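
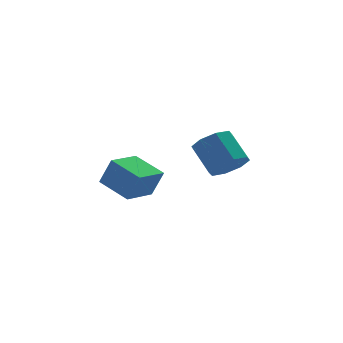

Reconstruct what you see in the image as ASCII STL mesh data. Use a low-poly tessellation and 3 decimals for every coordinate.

solid 
facet normal 0.289 -0.677 -0.677
outer loop
vertex 1.746 1.018 3.103
vertex 1.113 1.355 2.496
vertex 2.013 1.544 2.691
endloop
endfacet
facet normal 0.882 -0.086 0.463
outer loop
vertex 1.746 1.018 3.103
vertex 2.013 1.544 2.691
vertex 1.281 2.109 4.192
endloop
endfacet
facet normal 0.883 -0.084 0.462
outer loop
vertex 1.281 2.109 4.192
vertex 2.013 1.544 2.691
vertex 1.547 2.635 3.78
endloop
endfacet
facet normal -0.290 0.677 0.677
outer loop
vertex 1.281 2.109 4.192
vertex 1.547 2.635 3.78
vertex 0.647 2.445 3.584
endloop
endfacet
facet normal 0.289 -0.677 -0.677
outer loop
vertex 2.013 1.544 2.691
vertex 1.113 1.355 2.496
vertex 1.752 1.959 2.164
endloop
endfacet
facet normal 0.886 0.457 -0.079
outer loop
vertex 2.013 1.544 2.691
vertex 1.752 1.959 2.164
vertex 1.547 2.635 3.78
endloop
endfacet
facet normal 0.886 0.457 -0.079
outer loop
vertex 1.547 2.635 3.78
vertex 1.752 1.959 2.164
vertex 1.286 3.05 3.253
endloop
endfacet
facet normal -0.290 0.677 0.677
outer loop
vertex 1.547 2.635 3.78
vertex 1.286 3.05 3.253
vertex 0.647 2.445 3.584
endloop
endfacet
facet normal 0.289 -0.678 -0.676
outer loop
vertex 1.752 1.959 2.164
vertex 1.113 1.355 2.496
vertex 1.117 2.02 1.831
endloop
endfacet
facet normal 0.371 0.731 -0.573
outer loop
vertex 1.752 1.959 2.164
vertex 1.117 2.02 1.831
vertex 1.286 3.05 3.253
endloop
endfacet
facet normal 0.370 0.731 -0.573
outer loop
vertex 1.286 3.05 3.253
vertex 1.117 2.02 1.831
vertex 0.651 3.11 2.92
endloop
endfacet
facet normal -0.291 0.677 0.676
outer loop
vertex 1.286 3.05 3.253
vertex 0.651 3.11 2.92
vertex 0.647 2.445 3.584
endloop
endfacet
facet normal 0.289 -0.678 -0.676
outer loop
vertex 1.117 2.02 1.831
vertex 1.113 1.355 2.496
vertex 0.479 1.691 1.888
endloop
endfacet
facet normal -0.363 0.576 -0.732
outer loop
vertex 1.117 2.02 1.831
vertex 0.479 1.691 1.888
vertex 0.651 3.11 2.92
endloop
endfacet
facet normal -0.362 0.577 -0.732
outer loop
vertex 0.651 3.11 2.92
vertex 0.479 1.691 1.888
vertex 0.014 2.782 2.977
endloop
endfacet
facet normal -0.288 0.677 0.677
outer loop
vertex 0.651 3.11 2.92
vertex 0.014 2.782 2.977
vertex 0.647 2.445 3.584
endloop
endfacet
facet normal 0.290 -0.677 -0.677
outer loop
vertex 0.479 1.691 1.888
vertex 1.113 1.355 2.496
vertex 0.213 1.165 2.3
endloop
endfacet
facet normal -0.883 0.085 -0.462
outer loop
vertex 0.479 1.691 1.888
vertex 0.213 1.165 2.3
vertex 0.014 2.782 2.977
endloop
endfacet
facet normal -0.882 0.085 -0.463
outer loop
vertex 0.014 2.782 2.977
vertex 0.213 1.165 2.3
vertex -0.253 2.256 3.389
endloop
endfacet
facet normal -0.289 0.677 0.677
outer loop
vertex 0.014 2.782 2.977
vertex -0.253 2.256 3.389
vertex 0.647 2.445 3.584
endloop
endfacet
facet normal 0.290 -0.677 -0.677
outer loop
vertex 0.213 1.165 2.3
vertex 1.113 1.355 2.496
vertex 0.474 0.75 2.827
endloop
endfacet
facet normal -0.886 -0.457 0.079
outer loop
vertex 0.213 1.165 2.3
vertex 0.474 0.75 2.827
vertex -0.253 2.256 3.389
endloop
endfacet
facet normal -0.886 -0.457 0.079
outer loop
vertex -0.253 2.256 3.389
vertex 0.474 0.75 2.827
vertex 0.008 1.841 3.916
endloop
endfacet
facet normal -0.289 0.677 0.677
outer loop
vertex -0.253 2.256 3.389
vertex 0.008 1.841 3.916
vertex 0.647 2.445 3.584
endloop
endfacet
facet normal 0.291 -0.677 -0.676
outer loop
vertex 0.474 0.75 2.827
vertex 1.113 1.355 2.496
vertex 1.109 0.69 3.16
endloop
endfacet
facet normal -0.370 -0.731 0.574
outer loop
vertex 0.474 0.75 2.827
vertex 1.109 0.69 3.16
vertex 0.008 1.841 3.916
endloop
endfacet
facet normal -0.371 -0.731 0.573
outer loop
vertex 0.008 1.841 3.916
vertex 1.109 0.69 3.16
vertex 0.643 1.78 4.249
endloop
endfacet
facet normal -0.289 0.678 0.676
outer loop
vertex 0.008 1.841 3.916
vertex 0.643 1.78 4.249
vertex 0.647 2.445 3.584
endloop
endfacet
facet normal 0.288 -0.677 -0.677
outer loop
vertex 1.109 0.69 3.16
vertex 1.113 1.355 2.496
vertex 1.746 1.018 3.103
endloop
endfacet
facet normal 0.362 -0.577 0.732
outer loop
vertex 1.109 0.69 3.16
vertex 1.746 1.018 3.103
vertex 0.643 1.78 4.249
endloop
endfacet
facet normal 0.363 -0.576 0.732
outer loop
vertex 0.643 1.78 4.249
vertex 1.746 1.018 3.103
vertex 1.281 2.109 4.192
endloop
endfacet
facet normal -0.289 0.678 0.676
outer loop
vertex 0.643 1.78 4.249
vertex 1.281 2.109 4.192
vertex 0.647 2.445 3.584
endloop
endfacet
facet normal -0.760 -0.631 0.158
outer loop
vertex -3.329 -2.168 3.7
vertex -4.191 -0.996 4.234
vertex -3.764 -1.943 2.506
endloop
endfacet
facet normal 0.556 -0.756 -0.345
outer loop
vertex -2.609 -0.984 2.266
vertex -3.329 -2.168 3.7
vertex -3.764 -1.943 2.506
endloop
endfacet
facet normal -0.760 -0.631 0.158
outer loop
vertex -3.764 -1.943 2.506
vertex -4.191 -0.996 4.234
vertex -4.626 -0.771 3.041
endloop
endfacet
facet normal -0.337 0.174 -0.925
outer loop
vertex -4.626 -0.771 3.041
vertex -2.609 -0.984 2.266
vertex -3.764 -1.943 2.506
endloop
endfacet
facet normal 0.337 -0.174 0.925
outer loop
vertex -3.329 -2.168 3.7
vertex -3.036 -0.037 3.994
vertex -4.191 -0.996 4.234
endloop
endfacet
facet normal 0.556 -0.756 -0.345
outer loop
vertex -2.174 -1.209 3.459
vertex -3.329 -2.168 3.7
vertex -2.609 -0.984 2.266
endloop
endfacet
facet normal 0.338 -0.174 0.925
outer loop
vertex -2.174 -1.209 3.459
vertex -3.036 -0.037 3.994
vertex -3.329 -2.168 3.7
endloop
endfacet
facet normal -0.556 0.756 0.345
outer loop
vertex -4.191 -0.996 4.234
vertex -3.036 -0.037 3.994
vertex -4.626 -0.771 3.041
endloop
endfacet
facet normal -0.337 0.174 -0.925
outer loop
vertex -3.471 0.188 2.8
vertex -2.609 -0.984 2.266
vertex -4.626 -0.771 3.041
endloop
endfacet
facet normal -0.556 0.756 0.345
outer loop
vertex -4.626 -0.771 3.041
vertex -3.036 -0.037 3.994
vertex -3.471 0.188 2.8
endloop
endfacet
facet normal 0.760 0.631 -0.158
outer loop
vertex -3.471 0.188 2.8
vertex -2.174 -1.209 3.459
vertex -2.609 -0.984 2.266
endloop
endfacet
facet normal 0.760 0.631 -0.158
outer loop
vertex -3.036 -0.037 3.994
vertex -2.174 -1.209 3.459
vertex -3.471 0.188 2.8
endloop
endfacet

endsolid


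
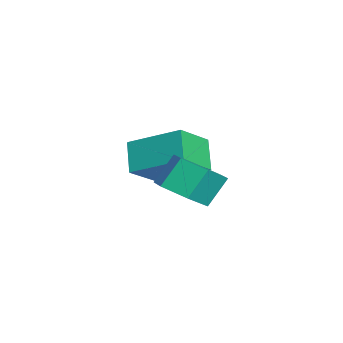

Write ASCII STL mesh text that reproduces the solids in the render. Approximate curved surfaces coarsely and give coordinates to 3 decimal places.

solid 
facet normal -0.648 -0.053 0.760
outer loop
vertex -0.398 -1.376 1.693
vertex 0.362 0.157 2.448
vertex -1.319 -0.561 0.964
endloop
endfacet
facet normal -0.406 -0.820 -0.404
outer loop
vertex -0.542 -0.497 0.052
vertex -0.398 -1.376 1.693
vertex -1.319 -0.561 0.964
endloop
endfacet
facet normal -0.648 -0.053 0.760
outer loop
vertex -1.319 -0.561 0.964
vertex 0.362 0.157 2.448
vertex -0.56 0.972 1.719
endloop
endfacet
facet normal -0.645 0.570 -0.509
outer loop
vertex -0.56 0.972 1.719
vertex -0.542 -0.497 0.052
vertex -1.319 -0.561 0.964
endloop
endfacet
facet normal 0.645 -0.570 0.509
outer loop
vertex -0.398 -1.376 1.693
vertex 1.139 0.221 1.536
vertex 0.362 0.157 2.448
endloop
endfacet
facet normal -0.406 -0.820 -0.404
outer loop
vertex 0.38 -1.312 0.781
vertex -0.398 -1.376 1.693
vertex -0.542 -0.497 0.052
endloop
endfacet
facet normal 0.644 -0.570 0.510
outer loop
vertex 0.38 -1.312 0.781
vertex 1.139 0.221 1.536
vertex -0.398 -1.376 1.693
endloop
endfacet
facet normal 0.406 0.820 0.403
outer loop
vertex 0.362 0.157 2.448
vertex 1.139 0.221 1.536
vertex -0.56 0.972 1.719
endloop
endfacet
facet normal -0.644 0.570 -0.510
outer loop
vertex 0.218 1.036 0.807
vertex -0.542 -0.497 0.052
vertex -0.56 0.972 1.719
endloop
endfacet
facet normal 0.406 0.820 0.404
outer loop
vertex -0.56 0.972 1.719
vertex 1.139 0.221 1.536
vertex 0.218 1.036 0.807
endloop
endfacet
facet normal 0.648 0.053 -0.760
outer loop
vertex 0.218 1.036 0.807
vertex 0.38 -1.312 0.781
vertex -0.542 -0.497 0.052
endloop
endfacet
facet normal 0.648 0.053 -0.760
outer loop
vertex 1.139 0.221 1.536
vertex 0.38 -1.312 0.781
vertex 0.218 1.036 0.807
endloop
endfacet
facet normal 0.280 -0.495 -0.822
outer loop
vertex 3.041 -0.443 1.289
vertex 2.568 0.11 0.795
vertex 3.411 0.29 0.974
endloop
endfacet
facet normal 0.863 -0.246 0.441
outer loop
vertex 3.041 -0.443 1.289
vertex 3.411 0.29 0.974
vertex 2.725 0.116 2.219
endloop
endfacet
facet normal 0.863 -0.245 0.441
outer loop
vertex 2.725 0.116 2.219
vertex 3.411 0.29 0.974
vertex 3.095 0.849 1.903
endloop
endfacet
facet normal -0.279 0.495 0.823
outer loop
vertex 2.725 0.116 2.219
vertex 3.095 0.849 1.903
vertex 2.252 0.67 1.725
endloop
endfacet
facet normal 0.280 -0.494 -0.823
outer loop
vertex 3.411 0.29 0.974
vertex 2.568 0.11 0.795
vertex 2.938 0.844 0.48
endloop
endfacet
facet normal 0.796 0.599 -0.090
outer loop
vertex 3.411 0.29 0.974
vertex 2.938 0.844 0.48
vertex 3.095 0.849 1.903
endloop
endfacet
facet normal 0.796 0.599 -0.090
outer loop
vertex 3.095 0.849 1.903
vertex 2.938 0.844 0.48
vertex 2.622 1.403 1.409
endloop
endfacet
facet normal -0.279 0.495 0.823
outer loop
vertex 3.095 0.849 1.903
vertex 2.622 1.403 1.409
vertex 2.252 0.67 1.725
endloop
endfacet
facet normal 0.280 -0.494 -0.823
outer loop
vertex 2.938 0.844 0.48
vertex 2.568 0.11 0.795
vertex 2.095 0.664 0.301
endloop
endfacet
facet normal -0.068 0.845 -0.531
outer loop
vertex 2.938 0.844 0.48
vertex 2.095 0.664 0.301
vertex 2.622 1.403 1.409
endloop
endfacet
facet normal -0.068 0.845 -0.531
outer loop
vertex 2.622 1.403 1.409
vertex 2.095 0.664 0.301
vertex 1.779 1.223 1.231
endloop
endfacet
facet normal -0.279 0.496 0.822
outer loop
vertex 2.622 1.403 1.409
vertex 1.779 1.223 1.231
vertex 2.252 0.67 1.725
endloop
endfacet
facet normal 0.279 -0.495 -0.823
outer loop
vertex 2.095 0.664 0.301
vertex 2.568 0.11 0.795
vertex 1.725 -0.069 0.617
endloop
endfacet
facet normal -0.863 0.246 -0.441
outer loop
vertex 2.095 0.664 0.301
vertex 1.725 -0.069 0.617
vertex 1.779 1.223 1.231
endloop
endfacet
facet normal -0.863 0.246 -0.441
outer loop
vertex 1.779 1.223 1.231
vertex 1.725 -0.069 0.617
vertex 1.409 0.49 1.546
endloop
endfacet
facet normal -0.280 0.495 0.822
outer loop
vertex 1.779 1.223 1.231
vertex 1.409 0.49 1.546
vertex 2.252 0.67 1.725
endloop
endfacet
facet normal 0.279 -0.495 -0.823
outer loop
vertex 1.725 -0.069 0.617
vertex 2.568 0.11 0.795
vertex 2.198 -0.623 1.111
endloop
endfacet
facet normal -0.796 -0.599 0.090
outer loop
vertex 1.725 -0.069 0.617
vertex 2.198 -0.623 1.111
vertex 1.409 0.49 1.546
endloop
endfacet
facet normal -0.796 -0.599 0.090
outer loop
vertex 1.409 0.49 1.546
vertex 2.198 -0.623 1.111
vertex 1.882 -0.064 2.04
endloop
endfacet
facet normal -0.280 0.494 0.823
outer loop
vertex 1.409 0.49 1.546
vertex 1.882 -0.064 2.04
vertex 2.252 0.67 1.725
endloop
endfacet
facet normal 0.279 -0.496 -0.822
outer loop
vertex 2.198 -0.623 1.111
vertex 2.568 0.11 0.795
vertex 3.041 -0.443 1.289
endloop
endfacet
facet normal 0.068 -0.844 0.531
outer loop
vertex 2.198 -0.623 1.111
vertex 3.041 -0.443 1.289
vertex 1.882 -0.064 2.04
endloop
endfacet
facet normal 0.068 -0.845 0.531
outer loop
vertex 1.882 -0.064 2.04
vertex 3.041 -0.443 1.289
vertex 2.725 0.116 2.219
endloop
endfacet
facet normal -0.280 0.494 0.823
outer loop
vertex 1.882 -0.064 2.04
vertex 2.725 0.116 2.219
vertex 2.252 0.67 1.725
endloop
endfacet

endsolid


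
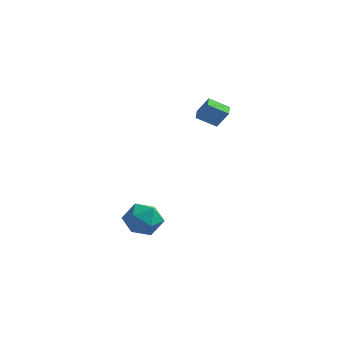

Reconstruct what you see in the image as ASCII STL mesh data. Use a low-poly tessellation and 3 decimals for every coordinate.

solid 
facet normal -0.215 0.974 -0.069
outer loop
vertex 0.868 -1.485 -3.559
vertex -0.098 -1.654 -2.926
vertex 0.909 -1.394 -2.396
endloop
endfacet
facet normal 0.490 0.868 -0.085
outer loop
vertex 0.868 -1.485 -3.559
vertex 0.909 -1.394 -2.396
vertex 1.769 -1.936 -2.97
endloop
endfacet
facet normal 0.635 0.438 -0.637
outer loop
vertex 0.868 -1.485 -3.559
vertex 1.769 -1.936 -2.97
vertex 1.293 -2.531 -3.854
endloop
endfacet
facet normal 0.020 0.279 -0.960
outer loop
vertex 0.868 -1.485 -3.559
vertex 1.293 -2.531 -3.854
vertex 0.14 -2.357 -3.827
endloop
endfacet
facet normal -0.506 0.610 -0.610
outer loop
vertex 0.868 -1.485 -3.559
vertex 0.14 -2.357 -3.827
vertex -0.098 -1.654 -2.926
endloop
endfacet
facet normal 0.676 0.528 0.514
outer loop
vertex 1.769 -1.936 -2.97
vertex 0.909 -1.394 -2.396
vertex 1.36 -2.383 -1.973
endloop
endfacet
facet normal -0.466 0.700 0.541
outer loop
vertex 0.909 -1.394 -2.396
vertex -0.098 -1.654 -2.926
vertex 0.207 -2.209 -1.946
endloop
endfacet
facet normal -0.936 0.111 -0.334
outer loop
vertex -0.098 -1.654 -2.926
vertex 0.14 -2.357 -3.827
vertex -0.269 -2.804 -2.83
endloop
endfacet
facet normal -0.085 -0.424 -0.901
outer loop
vertex 0.14 -2.357 -3.827
vertex 1.293 -2.531 -3.854
vertex 0.591 -3.346 -3.404
endloop
endfacet
facet normal 0.911 -0.167 -0.378
outer loop
vertex 1.293 -2.531 -3.854
vertex 1.769 -1.936 -2.97
vertex 1.598 -3.086 -2.874
endloop
endfacet
facet normal -0.020 -0.279 0.960
outer loop
vertex 0.632 -3.255 -2.241
vertex 1.36 -2.383 -1.973
vertex 0.207 -2.209 -1.946
endloop
endfacet
facet normal -0.635 -0.438 0.637
outer loop
vertex 0.632 -3.255 -2.241
vertex 0.207 -2.209 -1.946
vertex -0.269 -2.804 -2.83
endloop
endfacet
facet normal -0.490 -0.868 0.085
outer loop
vertex 0.632 -3.255 -2.241
vertex -0.269 -2.804 -2.83
vertex 0.591 -3.346 -3.404
endloop
endfacet
facet normal 0.215 -0.974 0.069
outer loop
vertex 0.632 -3.255 -2.241
vertex 0.591 -3.346 -3.404
vertex 1.598 -3.086 -2.874
endloop
endfacet
facet normal 0.506 -0.610 0.610
outer loop
vertex 0.632 -3.255 -2.241
vertex 1.598 -3.086 -2.874
vertex 1.36 -2.383 -1.973
endloop
endfacet
facet normal 0.085 0.424 0.901
outer loop
vertex 0.207 -2.209 -1.946
vertex 1.36 -2.383 -1.973
vertex 0.909 -1.394 -2.396
endloop
endfacet
facet normal -0.911 0.167 0.378
outer loop
vertex -0.269 -2.804 -2.83
vertex 0.207 -2.209 -1.946
vertex -0.098 -1.654 -2.926
endloop
endfacet
facet normal -0.676 -0.528 -0.514
outer loop
vertex 0.591 -3.346 -3.404
vertex -0.269 -2.804 -2.83
vertex 0.14 -2.357 -3.827
endloop
endfacet
facet normal 0.466 -0.700 -0.541
outer loop
vertex 1.598 -3.086 -2.874
vertex 0.591 -3.346 -3.404
vertex 1.293 -2.531 -3.854
endloop
endfacet
facet normal 0.936 -0.111 0.334
outer loop
vertex 1.36 -2.383 -1.973
vertex 1.598 -3.086 -2.874
vertex 1.769 -1.936 -2.97
endloop
endfacet
facet normal -0.757 -0.409 0.509
outer loop
vertex 2.974 0.579 4.646
vertex 2.677 1.317 4.797
vertex 2.32 0.524 3.629
endloop
endfacet
facet normal 0.366 -0.912 -0.186
outer loop
vertex 3.283 1.043 2.983
vertex 2.974 0.579 4.646
vertex 2.32 0.524 3.629
endloop
endfacet
facet normal -0.758 -0.408 0.509
outer loop
vertex 2.32 0.524 3.629
vertex 2.677 1.317 4.797
vertex 2.024 1.263 3.78
endloop
endfacet
facet normal -0.540 -0.044 -0.841
outer loop
vertex 2.024 1.263 3.78
vertex 3.283 1.043 2.983
vertex 2.32 0.524 3.629
endloop
endfacet
facet normal 0.540 0.045 0.841
outer loop
vertex 2.974 0.579 4.646
vertex 3.64 1.836 4.151
vertex 2.677 1.317 4.797
endloop
endfacet
facet normal 0.366 -0.912 -0.186
outer loop
vertex 3.936 1.097 4.0
vertex 2.974 0.579 4.646
vertex 3.283 1.043 2.983
endloop
endfacet
facet normal 0.540 0.045 0.840
outer loop
vertex 3.936 1.097 4.0
vertex 3.64 1.836 4.151
vertex 2.974 0.579 4.646
endloop
endfacet
facet normal -0.366 0.912 0.187
outer loop
vertex 2.677 1.317 4.797
vertex 3.64 1.836 4.151
vertex 2.024 1.263 3.78
endloop
endfacet
facet normal -0.540 -0.045 -0.840
outer loop
vertex 2.986 1.781 3.134
vertex 3.283 1.043 2.983
vertex 2.024 1.263 3.78
endloop
endfacet
facet normal -0.366 0.912 0.186
outer loop
vertex 2.024 1.263 3.78
vertex 3.64 1.836 4.151
vertex 2.986 1.781 3.134
endloop
endfacet
facet normal 0.758 0.409 -0.508
outer loop
vertex 2.986 1.781 3.134
vertex 3.936 1.097 4.0
vertex 3.283 1.043 2.983
endloop
endfacet
facet normal 0.758 0.408 -0.509
outer loop
vertex 3.64 1.836 4.151
vertex 3.936 1.097 4.0
vertex 2.986 1.781 3.134
endloop
endfacet

endsolid


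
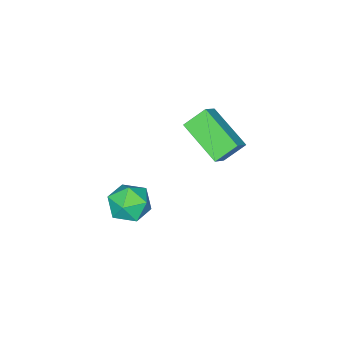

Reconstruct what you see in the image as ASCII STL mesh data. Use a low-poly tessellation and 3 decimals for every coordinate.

solid 
facet normal -0.645 0.413 0.643
outer loop
vertex -3.374 2.698 -2.311
vertex -3.12 4.26 -3.058
vertex -4.012 2.544 -2.852
endloop
endfacet
facet normal -0.146 -0.893 0.426
outer loop
vertex -3.38 2.14 -3.482
vertex -3.374 2.698 -2.311
vertex -4.012 2.544 -2.852
endloop
endfacet
facet normal -0.645 0.412 0.644
outer loop
vertex -4.012 2.544 -2.852
vertex -3.12 4.26 -3.058
vertex -3.758 4.106 -3.598
endloop
endfacet
facet normal -0.750 -0.182 -0.636
outer loop
vertex -3.758 4.106 -3.598
vertex -3.38 2.14 -3.482
vertex -4.012 2.544 -2.852
endloop
endfacet
facet normal 0.750 0.182 0.636
outer loop
vertex -3.374 2.698 -2.311
vertex -2.488 3.856 -3.688
vertex -3.12 4.26 -3.058
endloop
endfacet
facet normal -0.145 -0.893 0.426
outer loop
vertex -2.742 2.294 -2.942
vertex -3.374 2.698 -2.311
vertex -3.38 2.14 -3.482
endloop
endfacet
facet normal 0.750 0.181 0.635
outer loop
vertex -2.742 2.294 -2.942
vertex -2.488 3.856 -3.688
vertex -3.374 2.698 -2.311
endloop
endfacet
facet normal 0.146 0.893 -0.426
outer loop
vertex -3.12 4.26 -3.058
vertex -2.488 3.856 -3.688
vertex -3.758 4.106 -3.598
endloop
endfacet
facet normal -0.751 -0.182 -0.635
outer loop
vertex -3.126 3.702 -4.229
vertex -3.38 2.14 -3.482
vertex -3.758 4.106 -3.598
endloop
endfacet
facet normal 0.146 0.893 -0.426
outer loop
vertex -3.758 4.106 -3.598
vertex -2.488 3.856 -3.688
vertex -3.126 3.702 -4.229
endloop
endfacet
facet normal 0.644 -0.413 -0.644
outer loop
vertex -3.126 3.702 -4.229
vertex -2.742 2.294 -2.942
vertex -3.38 2.14 -3.482
endloop
endfacet
facet normal 0.645 -0.412 -0.643
outer loop
vertex -2.488 3.856 -3.688
vertex -2.742 2.294 -2.942
vertex -3.126 3.702 -4.229
endloop
endfacet
facet normal 0.251 0.467 0.848
outer loop
vertex 0.54 3.637 -3.618
vertex 0.601 2.941 -3.253
vertex 1.229 3.255 -3.612
endloop
endfacet
facet normal 0.464 0.841 0.280
outer loop
vertex 0.54 3.637 -3.618
vertex 1.229 3.255 -3.612
vertex 0.981 3.611 -4.271
endloop
endfacet
facet normal -0.112 0.987 -0.115
outer loop
vertex 0.54 3.637 -3.618
vertex 0.981 3.611 -4.271
vertex 0.199 3.517 -4.319
endloop
endfacet
facet normal -0.680 0.702 0.211
outer loop
vertex 0.54 3.637 -3.618
vertex 0.199 3.517 -4.319
vertex -0.035 3.102 -3.69
endloop
endfacet
facet normal -0.456 0.382 0.804
outer loop
vertex 0.54 3.637 -3.618
vertex -0.035 3.102 -3.69
vertex 0.601 2.941 -3.253
endloop
endfacet
facet normal 0.898 0.427 -0.108
outer loop
vertex 0.981 3.611 -4.271
vertex 1.229 3.255 -3.612
vertex 1.315 2.898 -4.31
endloop
endfacet
facet normal 0.554 -0.179 0.813
outer loop
vertex 1.229 3.255 -3.612
vertex 0.601 2.941 -3.253
vertex 1.081 2.483 -3.681
endloop
endfacet
facet normal -0.590 -0.317 0.742
outer loop
vertex 0.601 2.941 -3.253
vertex -0.035 3.102 -3.69
vertex 0.299 2.389 -3.729
endloop
endfacet
facet normal -0.954 0.203 -0.221
outer loop
vertex -0.035 3.102 -3.69
vertex 0.199 3.517 -4.319
vertex 0.051 2.745 -4.388
endloop
endfacet
facet normal -0.034 0.663 -0.748
outer loop
vertex 0.199 3.517 -4.319
vertex 0.981 3.611 -4.271
vertex 0.679 3.059 -4.747
endloop
endfacet
facet normal 0.680 -0.702 -0.211
outer loop
vertex 0.74 2.363 -4.382
vertex 1.315 2.898 -4.31
vertex 1.081 2.483 -3.681
endloop
endfacet
facet normal 0.112 -0.987 0.115
outer loop
vertex 0.74 2.363 -4.382
vertex 1.081 2.483 -3.681
vertex 0.299 2.389 -3.729
endloop
endfacet
facet normal -0.464 -0.841 -0.280
outer loop
vertex 0.74 2.363 -4.382
vertex 0.299 2.389 -3.729
vertex 0.051 2.745 -4.388
endloop
endfacet
facet normal -0.251 -0.467 -0.848
outer loop
vertex 0.74 2.363 -4.382
vertex 0.051 2.745 -4.388
vertex 0.679 3.059 -4.747
endloop
endfacet
facet normal 0.456 -0.382 -0.804
outer loop
vertex 0.74 2.363 -4.382
vertex 0.679 3.059 -4.747
vertex 1.315 2.898 -4.31
endloop
endfacet
facet normal 0.954 -0.203 0.221
outer loop
vertex 1.081 2.483 -3.681
vertex 1.315 2.898 -4.31
vertex 1.229 3.255 -3.612
endloop
endfacet
facet normal 0.034 -0.663 0.748
outer loop
vertex 0.299 2.389 -3.729
vertex 1.081 2.483 -3.681
vertex 0.601 2.941 -3.253
endloop
endfacet
facet normal -0.898 -0.427 0.108
outer loop
vertex 0.051 2.745 -4.388
vertex 0.299 2.389 -3.729
vertex -0.035 3.102 -3.69
endloop
endfacet
facet normal -0.554 0.179 -0.813
outer loop
vertex 0.679 3.059 -4.747
vertex 0.051 2.745 -4.388
vertex 0.199 3.517 -4.319
endloop
endfacet
facet normal 0.590 0.317 -0.742
outer loop
vertex 1.315 2.898 -4.31
vertex 0.679 3.059 -4.747
vertex 0.981 3.611 -4.271
endloop
endfacet

endsolid


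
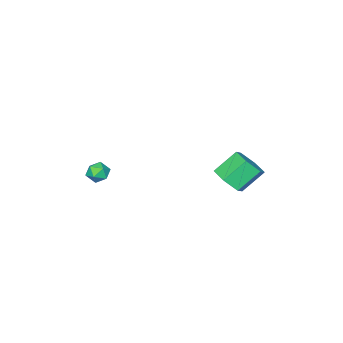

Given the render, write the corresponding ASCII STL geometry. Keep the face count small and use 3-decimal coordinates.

solid 
facet normal -0.305 0.902 0.307
outer loop
vertex -0.404 -2.369 1.801
vertex -0.996 -2.669 2.094
vertex -0.391 -2.599 2.489
endloop
endfacet
facet normal 0.408 0.868 0.283
outer loop
vertex -0.404 -2.369 1.801
vertex -0.391 -2.599 2.489
vertex 0.176 -2.724 2.054
endloop
endfacet
facet normal 0.598 0.703 -0.385
outer loop
vertex -0.404 -2.369 1.801
vertex 0.176 -2.724 2.054
vertex -0.078 -2.871 1.391
endloop
endfacet
facet normal 0.003 0.634 -0.774
outer loop
vertex -0.404 -2.369 1.801
vertex -0.078 -2.871 1.391
vertex -0.802 -2.837 1.416
endloop
endfacet
facet normal -0.555 0.757 -0.346
outer loop
vertex -0.404 -2.369 1.801
vertex -0.802 -2.837 1.416
vertex -0.996 -2.669 2.094
endloop
endfacet
facet normal 0.619 0.336 0.710
outer loop
vertex 0.176 -2.724 2.054
vertex -0.391 -2.599 2.489
vertex -0.058 -3.243 2.504
endloop
endfacet
facet normal -0.534 0.392 0.749
outer loop
vertex -0.391 -2.599 2.489
vertex -0.996 -2.669 2.094
vertex -0.782 -3.209 2.529
endloop
endfacet
facet normal -0.939 0.157 -0.307
outer loop
vertex -0.996 -2.669 2.094
vertex -0.802 -2.837 1.416
vertex -1.036 -3.356 1.866
endloop
endfacet
facet normal -0.036 -0.042 -0.998
outer loop
vertex -0.802 -2.837 1.416
vertex -0.078 -2.871 1.391
vertex -0.469 -3.481 1.431
endloop
endfacet
facet normal 0.926 0.069 -0.370
outer loop
vertex -0.078 -2.871 1.391
vertex 0.176 -2.724 2.054
vertex 0.136 -3.411 1.826
endloop
endfacet
facet normal -0.003 -0.634 0.774
outer loop
vertex -0.456 -3.711 2.119
vertex -0.058 -3.243 2.504
vertex -0.782 -3.209 2.529
endloop
endfacet
facet normal -0.598 -0.703 0.385
outer loop
vertex -0.456 -3.711 2.119
vertex -0.782 -3.209 2.529
vertex -1.036 -3.356 1.866
endloop
endfacet
facet normal -0.408 -0.868 -0.283
outer loop
vertex -0.456 -3.711 2.119
vertex -1.036 -3.356 1.866
vertex -0.469 -3.481 1.431
endloop
endfacet
facet normal 0.305 -0.902 -0.307
outer loop
vertex -0.456 -3.711 2.119
vertex -0.469 -3.481 1.431
vertex 0.136 -3.411 1.826
endloop
endfacet
facet normal 0.555 -0.757 0.346
outer loop
vertex -0.456 -3.711 2.119
vertex 0.136 -3.411 1.826
vertex -0.058 -3.243 2.504
endloop
endfacet
facet normal 0.036 0.042 0.998
outer loop
vertex -0.782 -3.209 2.529
vertex -0.058 -3.243 2.504
vertex -0.391 -2.599 2.489
endloop
endfacet
facet normal -0.926 -0.069 0.370
outer loop
vertex -1.036 -3.356 1.866
vertex -0.782 -3.209 2.529
vertex -0.996 -2.669 2.094
endloop
endfacet
facet normal -0.619 -0.336 -0.710
outer loop
vertex -0.469 -3.481 1.431
vertex -1.036 -3.356 1.866
vertex -0.802 -2.837 1.416
endloop
endfacet
facet normal 0.534 -0.392 -0.749
outer loop
vertex 0.136 -3.411 1.826
vertex -0.469 -3.481 1.431
vertex -0.078 -2.871 1.391
endloop
endfacet
facet normal 0.939 -0.157 0.307
outer loop
vertex -0.058 -3.243 2.504
vertex 0.136 -3.411 1.826
vertex 0.176 -2.724 2.054
endloop
endfacet
facet normal 0.690 -0.286 -0.665
outer loop
vertex -2.942 2.969 3.755
vertex -3.357 3.588 3.058
vertex -2.621 3.934 3.673
endloop
endfacet
facet normal 0.652 -0.154 0.743
outer loop
vertex -2.942 2.969 3.755
vertex -2.621 3.934 3.673
vertex -4.108 3.453 4.879
endloop
endfacet
facet normal 0.652 -0.154 0.742
outer loop
vertex -4.108 3.453 4.879
vertex -2.621 3.934 3.673
vertex -3.786 4.418 4.797
endloop
endfacet
facet normal -0.690 0.287 0.665
outer loop
vertex -4.108 3.453 4.879
vertex -3.786 4.418 4.797
vertex -4.523 4.072 4.182
endloop
endfacet
facet normal 0.690 -0.286 -0.665
outer loop
vertex -2.621 3.934 3.673
vertex -3.357 3.588 3.058
vertex -3.036 4.552 2.976
endloop
endfacet
facet normal 0.599 0.742 0.301
outer loop
vertex -2.621 3.934 3.673
vertex -3.036 4.552 2.976
vertex -3.786 4.418 4.797
endloop
endfacet
facet normal 0.600 0.741 0.301
outer loop
vertex -3.786 4.418 4.797
vertex -3.036 4.552 2.976
vertex -4.201 5.037 4.1
endloop
endfacet
facet normal -0.690 0.287 0.665
outer loop
vertex -3.786 4.418 4.797
vertex -4.201 5.037 4.1
vertex -4.523 4.072 4.182
endloop
endfacet
facet normal 0.690 -0.286 -0.665
outer loop
vertex -3.036 4.552 2.976
vertex -3.357 3.588 3.058
vertex -3.772 4.207 2.361
endloop
endfacet
facet normal -0.052 0.896 -0.441
outer loop
vertex -3.036 4.552 2.976
vertex -3.772 4.207 2.361
vertex -4.201 5.037 4.1
endloop
endfacet
facet normal -0.053 0.896 -0.441
outer loop
vertex -4.201 5.037 4.1
vertex -3.772 4.207 2.361
vertex -4.938 4.691 3.485
endloop
endfacet
facet normal -0.690 0.287 0.665
outer loop
vertex -4.201 5.037 4.1
vertex -4.938 4.691 3.485
vertex -4.523 4.072 4.182
endloop
endfacet
facet normal 0.690 -0.287 -0.665
outer loop
vertex -3.772 4.207 2.361
vertex -3.357 3.588 3.058
vertex -4.094 3.242 2.443
endloop
endfacet
facet normal -0.652 0.154 -0.743
outer loop
vertex -3.772 4.207 2.361
vertex -4.094 3.242 2.443
vertex -4.938 4.691 3.485
endloop
endfacet
facet normal -0.652 0.154 -0.742
outer loop
vertex -4.938 4.691 3.485
vertex -4.094 3.242 2.443
vertex -5.259 3.726 3.567
endloop
endfacet
facet normal -0.690 0.286 0.665
outer loop
vertex -4.938 4.691 3.485
vertex -5.259 3.726 3.567
vertex -4.523 4.072 4.182
endloop
endfacet
facet normal 0.690 -0.287 -0.665
outer loop
vertex -4.094 3.242 2.443
vertex -3.357 3.588 3.058
vertex -3.679 2.623 3.14
endloop
endfacet
facet normal -0.599 -0.742 -0.302
outer loop
vertex -4.094 3.242 2.443
vertex -3.679 2.623 3.14
vertex -5.259 3.726 3.567
endloop
endfacet
facet normal -0.599 -0.742 -0.301
outer loop
vertex -5.259 3.726 3.567
vertex -3.679 2.623 3.14
vertex -4.844 3.108 4.264
endloop
endfacet
facet normal -0.690 0.286 0.665
outer loop
vertex -5.259 3.726 3.567
vertex -4.844 3.108 4.264
vertex -4.523 4.072 4.182
endloop
endfacet
facet normal 0.690 -0.287 -0.665
outer loop
vertex -3.679 2.623 3.14
vertex -3.357 3.588 3.058
vertex -2.942 2.969 3.755
endloop
endfacet
facet normal 0.053 -0.896 0.441
outer loop
vertex -3.679 2.623 3.14
vertex -2.942 2.969 3.755
vertex -4.844 3.108 4.264
endloop
endfacet
facet normal 0.052 -0.896 0.440
outer loop
vertex -4.844 3.108 4.264
vertex -2.942 2.969 3.755
vertex -4.108 3.453 4.879
endloop
endfacet
facet normal -0.690 0.286 0.665
outer loop
vertex -4.844 3.108 4.264
vertex -4.108 3.453 4.879
vertex -4.523 4.072 4.182
endloop
endfacet

endsolid


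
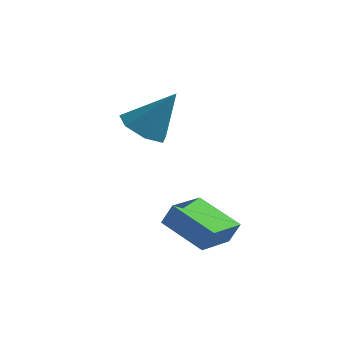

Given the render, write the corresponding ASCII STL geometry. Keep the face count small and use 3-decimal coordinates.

solid 
facet normal -0.895 0.132 0.426
outer loop
vertex 0.647 -3.849 0.557
vertex 0.811 -2.225 0.397
vertex 0.217 -3.893 -0.334
endloop
endfacet
facet normal -0.100 -0.990 0.097
outer loop
vertex 1.989 -4.155 -1.177
vertex 0.647 -3.849 0.557
vertex 0.217 -3.893 -0.334
endloop
endfacet
facet normal -0.895 0.132 0.426
outer loop
vertex 0.217 -3.893 -0.334
vertex 0.811 -2.225 0.397
vertex 0.381 -2.269 -0.494
endloop
endfacet
facet normal -0.435 -0.045 -0.900
outer loop
vertex 0.381 -2.269 -0.494
vertex 1.989 -4.155 -1.177
vertex 0.217 -3.893 -0.334
endloop
endfacet
facet normal 0.435 0.045 0.900
outer loop
vertex 0.647 -3.849 0.557
vertex 2.583 -2.487 -0.446
vertex 0.811 -2.225 0.397
endloop
endfacet
facet normal -0.100 -0.990 0.097
outer loop
vertex 2.419 -4.111 -0.286
vertex 0.647 -3.849 0.557
vertex 1.989 -4.155 -1.177
endloop
endfacet
facet normal 0.435 0.045 0.900
outer loop
vertex 2.419 -4.111 -0.286
vertex 2.583 -2.487 -0.446
vertex 0.647 -3.849 0.557
endloop
endfacet
facet normal 0.100 0.990 -0.097
outer loop
vertex 0.811 -2.225 0.397
vertex 2.583 -2.487 -0.446
vertex 0.381 -2.269 -0.494
endloop
endfacet
facet normal -0.435 -0.045 -0.900
outer loop
vertex 2.153 -2.531 -1.337
vertex 1.989 -4.155 -1.177
vertex 0.381 -2.269 -0.494
endloop
endfacet
facet normal 0.100 0.990 -0.097
outer loop
vertex 0.381 -2.269 -0.494
vertex 2.583 -2.487 -0.446
vertex 2.153 -2.531 -1.337
endloop
endfacet
facet normal 0.895 -0.132 -0.426
outer loop
vertex 2.153 -2.531 -1.337
vertex 2.419 -4.111 -0.286
vertex 1.989 -4.155 -1.177
endloop
endfacet
facet normal 0.895 -0.132 -0.426
outer loop
vertex 2.583 -2.487 -0.446
vertex 2.419 -4.111 -0.286
vertex 2.153 -2.531 -1.337
endloop
endfacet
facet normal -0.520 -0.227 -0.823
outer loop
vertex -1.371 -1.06 2.302
vertex -2.267 -0.953 2.839
vertex -1.735 -0.224 2.302
endloop
endfacet
facet normal 0.901 0.392 -0.187
outer loop
vertex -1.371 -1.06 2.302
vertex -1.735 -0.224 2.302
vertex -1.153 -0.467 4.601
endloop
endfacet
facet normal -0.520 -0.227 -0.823
outer loop
vertex -1.735 -0.224 2.302
vertex -2.267 -0.953 2.839
vertex -2.499 0.063 2.706
endloop
endfacet
facet normal 0.356 0.935 0.009
outer loop
vertex -1.735 -0.224 2.302
vertex -2.499 0.063 2.706
vertex -1.153 -0.467 4.601
endloop
endfacet
facet normal -0.521 -0.227 -0.823
outer loop
vertex -2.499 0.063 2.706
vertex -2.267 -0.953 2.839
vertex -3.089 -0.415 3.211
endloop
endfacet
facet normal -0.299 0.843 0.448
outer loop
vertex -2.499 0.063 2.706
vertex -3.089 -0.415 3.211
vertex -1.153 -0.467 4.601
endloop
endfacet
facet normal -0.521 -0.227 -0.823
outer loop
vertex -3.089 -0.415 3.211
vertex -2.267 -0.953 2.839
vertex -3.06 -1.297 3.436
endloop
endfacet
facet normal -0.570 0.185 0.801
outer loop
vertex -3.089 -0.415 3.211
vertex -3.06 -1.297 3.436
vertex -1.153 -0.467 4.601
endloop
endfacet
facet normal -0.521 -0.227 -0.823
outer loop
vertex -3.06 -1.297 3.436
vertex -2.267 -0.953 2.839
vertex -2.434 -1.92 3.211
endloop
endfacet
facet normal -0.253 -0.543 0.801
outer loop
vertex -3.06 -1.297 3.436
vertex -2.434 -1.92 3.211
vertex -1.153 -0.467 4.601
endloop
endfacet
facet normal -0.520 -0.227 -0.823
outer loop
vertex -2.434 -1.92 3.211
vertex -2.267 -0.953 2.839
vertex -1.682 -1.815 2.707
endloop
endfacet
facet normal 0.412 -0.793 0.449
outer loop
vertex -2.434 -1.92 3.211
vertex -1.682 -1.815 2.707
vertex -1.153 -0.467 4.601
endloop
endfacet
facet normal -0.520 -0.227 -0.823
outer loop
vertex -1.682 -1.815 2.707
vertex -2.267 -0.953 2.839
vertex -1.371 -1.06 2.302
endloop
endfacet
facet normal 0.926 -0.377 0.009
outer loop
vertex -1.682 -1.815 2.707
vertex -1.371 -1.06 2.302
vertex -1.153 -0.467 4.601
endloop
endfacet

endsolid


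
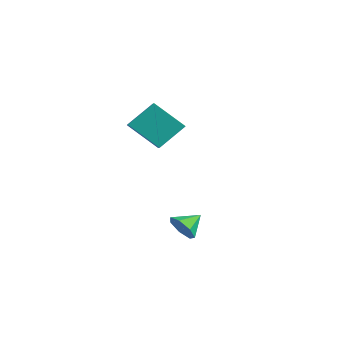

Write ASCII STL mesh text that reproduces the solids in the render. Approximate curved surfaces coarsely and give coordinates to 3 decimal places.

solid 
facet normal 0.040 -0.888 -0.459
outer loop
vertex 3.888 -3.683 0.399
vertex 3.614 -3.338 -0.293
vertex 4.389 -3.433 -0.041
endloop
endfacet
facet normal 0.582 0.215 0.785
outer loop
vertex 3.888 -3.683 0.399
vertex 4.389 -3.433 -0.041
vertex 3.566 -2.282 0.253
endloop
endfacet
facet normal 0.040 -0.888 -0.458
outer loop
vertex 4.389 -3.433 -0.041
vertex 3.614 -3.338 -0.293
vertex 4.306 -3.112 -0.67
endloop
endfacet
facet normal 0.822 0.544 0.169
outer loop
vertex 4.389 -3.433 -0.041
vertex 4.306 -3.112 -0.67
vertex 3.566 -2.282 0.253
endloop
endfacet
facet normal 0.040 -0.888 -0.459
outer loop
vertex 4.306 -3.112 -0.67
vertex 3.614 -3.338 -0.293
vertex 3.702 -2.961 -1.015
endloop
endfacet
facet normal 0.427 0.815 -0.391
outer loop
vertex 4.306 -3.112 -0.67
vertex 3.702 -2.961 -1.015
vertex 3.566 -2.282 0.253
endloop
endfacet
facet normal 0.041 -0.888 -0.458
outer loop
vertex 3.702 -2.961 -1.015
vertex 3.614 -3.338 -0.293
vertex 3.032 -3.095 -0.816
endloop
endfacet
facet normal -0.306 0.825 -0.475
outer loop
vertex 3.702 -2.961 -1.015
vertex 3.032 -3.095 -0.816
vertex 3.566 -2.282 0.253
endloop
endfacet
facet normal 0.040 -0.889 -0.457
outer loop
vertex 3.032 -3.095 -0.816
vertex 3.614 -3.338 -0.293
vertex 2.8 -3.411 -0.222
endloop
endfacet
facet normal -0.823 0.567 -0.020
outer loop
vertex 3.032 -3.095 -0.816
vertex 2.8 -3.411 -0.222
vertex 3.566 -2.282 0.253
endloop
endfacet
facet normal 0.040 -0.888 -0.459
outer loop
vertex 2.8 -3.411 -0.222
vertex 3.614 -3.338 -0.293
vertex 3.181 -3.673 0.318
endloop
endfacet
facet normal -0.737 0.234 0.634
outer loop
vertex 2.8 -3.411 -0.222
vertex 3.181 -3.673 0.318
vertex 3.566 -2.282 0.253
endloop
endfacet
facet normal 0.040 -0.888 -0.458
outer loop
vertex 3.181 -3.673 0.318
vertex 3.614 -3.338 -0.293
vertex 3.888 -3.683 0.399
endloop
endfacet
facet normal -0.112 0.077 0.991
outer loop
vertex 3.181 -3.673 0.318
vertex 3.888 -3.683 0.399
vertex 3.566 -2.282 0.253
endloop
endfacet
facet normal -0.800 0.453 -0.394
outer loop
vertex -3.216 -0.4 4.654
vertex -1.992 0.591 3.31
vertex -3.407 -1.76 3.476
endloop
endfacet
facet normal -0.592 -0.479 0.649
outer loop
vertex -2.648 -2.191 3.85
vertex -3.216 -0.4 4.654
vertex -3.407 -1.76 3.476
endloop
endfacet
facet normal -0.799 0.453 -0.394
outer loop
vertex -3.407 -1.76 3.476
vertex -1.992 0.591 3.31
vertex -2.183 -0.77 2.132
endloop
endfacet
facet normal -0.106 -0.752 -0.651
outer loop
vertex -2.183 -0.77 2.132
vertex -2.648 -2.191 3.85
vertex -3.407 -1.76 3.476
endloop
endfacet
facet normal 0.106 0.752 0.651
outer loop
vertex -3.216 -0.4 4.654
vertex -1.233 0.16 3.684
vertex -1.992 0.591 3.31
endloop
endfacet
facet normal -0.591 -0.479 0.649
outer loop
vertex -2.457 -0.83 5.028
vertex -3.216 -0.4 4.654
vertex -2.648 -2.191 3.85
endloop
endfacet
facet normal 0.106 0.752 0.650
outer loop
vertex -2.457 -0.83 5.028
vertex -1.233 0.16 3.684
vertex -3.216 -0.4 4.654
endloop
endfacet
facet normal 0.592 0.479 -0.649
outer loop
vertex -1.992 0.591 3.31
vertex -1.233 0.16 3.684
vertex -2.183 -0.77 2.132
endloop
endfacet
facet normal -0.105 -0.752 -0.651
outer loop
vertex -1.424 -1.2 2.506
vertex -2.648 -2.191 3.85
vertex -2.183 -0.77 2.132
endloop
endfacet
facet normal 0.591 0.479 -0.649
outer loop
vertex -2.183 -0.77 2.132
vertex -1.233 0.16 3.684
vertex -1.424 -1.2 2.506
endloop
endfacet
facet normal 0.800 -0.453 0.394
outer loop
vertex -1.424 -1.2 2.506
vertex -2.457 -0.83 5.028
vertex -2.648 -2.191 3.85
endloop
endfacet
facet normal 0.799 -0.454 0.394
outer loop
vertex -1.233 0.16 3.684
vertex -2.457 -0.83 5.028
vertex -1.424 -1.2 2.506
endloop
endfacet

endsolid


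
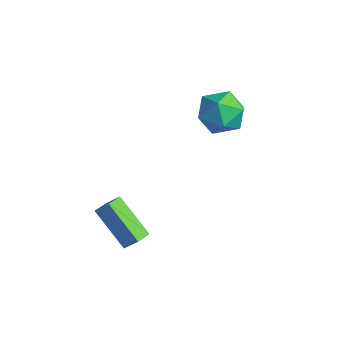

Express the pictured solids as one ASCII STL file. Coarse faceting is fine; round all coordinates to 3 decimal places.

solid 
facet normal 0.258 0.843 0.472
outer loop
vertex -2.924 4.478 3.644
vertex -3.256 4.026 4.632
vertex -2.184 3.896 4.279
endloop
endfacet
facet normal 0.668 0.737 -0.103
outer loop
vertex -2.924 4.478 3.644
vertex -2.184 3.896 4.279
vertex -2.201 3.754 3.152
endloop
endfacet
facet normal 0.241 0.699 -0.674
outer loop
vertex -2.924 4.478 3.644
vertex -2.201 3.754 3.152
vertex -3.283 3.797 2.809
endloop
endfacet
facet normal -0.432 0.781 -0.451
outer loop
vertex -2.924 4.478 3.644
vertex -3.283 3.797 2.809
vertex -3.935 3.965 3.724
endloop
endfacet
facet normal -0.421 0.870 0.256
outer loop
vertex -2.924 4.478 3.644
vertex -3.935 3.965 3.724
vertex -3.256 4.026 4.632
endloop
endfacet
facet normal 0.994 0.107 -0.028
outer loop
vertex -2.201 3.754 3.152
vertex -2.184 3.896 4.279
vertex -2.085 2.855 3.836
endloop
endfacet
facet normal 0.331 0.278 0.902
outer loop
vertex -2.184 3.896 4.279
vertex -3.256 4.026 4.632
vertex -2.737 3.023 4.751
endloop
endfacet
facet normal -0.769 0.322 0.553
outer loop
vertex -3.256 4.026 4.632
vertex -3.935 3.965 3.724
vertex -3.819 3.066 4.408
endloop
endfacet
facet normal -0.786 0.177 -0.593
outer loop
vertex -3.935 3.965 3.724
vertex -3.283 3.797 2.809
vertex -3.836 2.924 3.281
endloop
endfacet
facet normal 0.303 0.044 -0.952
outer loop
vertex -3.283 3.797 2.809
vertex -2.201 3.754 3.152
vertex -2.764 2.794 2.928
endloop
endfacet
facet normal 0.432 -0.781 0.451
outer loop
vertex -3.096 2.342 3.916
vertex -2.085 2.855 3.836
vertex -2.737 3.023 4.751
endloop
endfacet
facet normal -0.241 -0.699 0.674
outer loop
vertex -3.096 2.342 3.916
vertex -2.737 3.023 4.751
vertex -3.819 3.066 4.408
endloop
endfacet
facet normal -0.668 -0.737 0.103
outer loop
vertex -3.096 2.342 3.916
vertex -3.819 3.066 4.408
vertex -3.836 2.924 3.281
endloop
endfacet
facet normal -0.258 -0.843 -0.472
outer loop
vertex -3.096 2.342 3.916
vertex -3.836 2.924 3.281
vertex -2.764 2.794 2.928
endloop
endfacet
facet normal 0.421 -0.870 -0.256
outer loop
vertex -3.096 2.342 3.916
vertex -2.764 2.794 2.928
vertex -2.085 2.855 3.836
endloop
endfacet
facet normal 0.786 -0.177 0.593
outer loop
vertex -2.737 3.023 4.751
vertex -2.085 2.855 3.836
vertex -2.184 3.896 4.279
endloop
endfacet
facet normal -0.303 -0.044 0.952
outer loop
vertex -3.819 3.066 4.408
vertex -2.737 3.023 4.751
vertex -3.256 4.026 4.632
endloop
endfacet
facet normal -0.994 -0.107 0.028
outer loop
vertex -3.836 2.924 3.281
vertex -3.819 3.066 4.408
vertex -3.935 3.965 3.724
endloop
endfacet
facet normal -0.331 -0.278 -0.902
outer loop
vertex -2.764 2.794 2.928
vertex -3.836 2.924 3.281
vertex -3.283 3.797 2.809
endloop
endfacet
facet normal 0.769 -0.322 -0.553
outer loop
vertex -2.085 2.855 3.836
vertex -2.764 2.794 2.928
vertex -2.201 3.754 3.152
endloop
endfacet
facet normal -0.557 -0.396 -0.730
outer loop
vertex -3.831 -2.187 -0.121
vertex -4.119 -1.461 -0.295
vertex -2.251 -1.888 -1.487
endloop
endfacet
facet normal 0.360 -0.907 0.218
outer loop
vertex -1.761 -1.539 -0.845
vertex -3.831 -2.187 -0.121
vertex -2.251 -1.888 -1.487
endloop
endfacet
facet normal -0.557 -0.396 -0.730
outer loop
vertex -2.251 -1.888 -1.487
vertex -4.119 -1.461 -0.295
vertex -2.539 -1.162 -1.661
endloop
endfacet
facet normal 0.748 0.142 -0.648
outer loop
vertex -2.539 -1.162 -1.661
vertex -1.761 -1.539 -0.845
vertex -2.251 -1.888 -1.487
endloop
endfacet
facet normal -0.748 -0.142 0.648
outer loop
vertex -3.831 -2.187 -0.121
vertex -3.629 -1.112 0.347
vertex -4.119 -1.461 -0.295
endloop
endfacet
facet normal 0.360 -0.907 0.218
outer loop
vertex -3.341 -1.838 0.521
vertex -3.831 -2.187 -0.121
vertex -1.761 -1.539 -0.845
endloop
endfacet
facet normal -0.748 -0.142 0.648
outer loop
vertex -3.341 -1.838 0.521
vertex -3.629 -1.112 0.347
vertex -3.831 -2.187 -0.121
endloop
endfacet
facet normal -0.360 0.907 -0.218
outer loop
vertex -4.119 -1.461 -0.295
vertex -3.629 -1.112 0.347
vertex -2.539 -1.162 -1.661
endloop
endfacet
facet normal 0.748 0.142 -0.648
outer loop
vertex -2.049 -0.813 -1.019
vertex -1.761 -1.539 -0.845
vertex -2.539 -1.162 -1.661
endloop
endfacet
facet normal -0.360 0.907 -0.218
outer loop
vertex -2.539 -1.162 -1.661
vertex -3.629 -1.112 0.347
vertex -2.049 -0.813 -1.019
endloop
endfacet
facet normal 0.557 0.396 0.730
outer loop
vertex -2.049 -0.813 -1.019
vertex -3.341 -1.838 0.521
vertex -1.761 -1.539 -0.845
endloop
endfacet
facet normal 0.557 0.396 0.730
outer loop
vertex -3.629 -1.112 0.347
vertex -3.341 -1.838 0.521
vertex -2.049 -0.813 -1.019
endloop
endfacet

endsolid


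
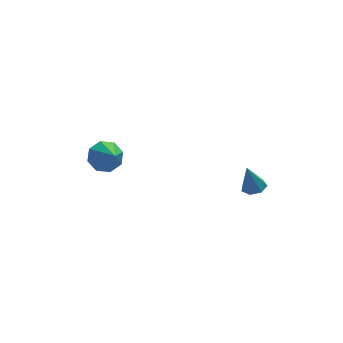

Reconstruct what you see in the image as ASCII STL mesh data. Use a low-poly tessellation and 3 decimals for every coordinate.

solid 
facet normal 0.248 -0.020 -0.968
outer loop
vertex 4.263 -2.632 2.435
vertex 3.621 -3.008 2.278
vertex 3.739 -2.258 2.293
endloop
endfacet
facet normal 0.428 0.776 0.464
outer loop
vertex 4.263 -2.632 2.435
vertex 3.739 -2.258 2.293
vertex 3.179 -2.972 4.002
endloop
endfacet
facet normal 0.250 -0.020 -0.968
outer loop
vertex 3.739 -2.258 2.293
vertex 3.621 -3.008 2.278
vertex 3.127 -2.448 2.139
endloop
endfacet
facet normal -0.346 0.901 0.263
outer loop
vertex 3.739 -2.258 2.293
vertex 3.127 -2.448 2.139
vertex 3.179 -2.972 4.002
endloop
endfacet
facet normal 0.249 -0.020 -0.968
outer loop
vertex 3.127 -2.448 2.139
vertex 3.621 -3.008 2.278
vertex 2.887 -3.06 2.09
endloop
endfacet
facet normal -0.927 0.353 0.125
outer loop
vertex 3.127 -2.448 2.139
vertex 2.887 -3.06 2.09
vertex 3.179 -2.972 4.002
endloop
endfacet
facet normal 0.249 -0.021 -0.968
outer loop
vertex 2.887 -3.06 2.09
vertex 3.621 -3.008 2.278
vertex 3.2 -3.633 2.183
endloop
endfacet
facet normal -0.877 -0.454 0.155
outer loop
vertex 2.887 -3.06 2.09
vertex 3.2 -3.633 2.183
vertex 3.179 -2.972 4.002
endloop
endfacet
facet normal 0.249 -0.020 -0.968
outer loop
vertex 3.2 -3.633 2.183
vertex 3.621 -3.008 2.278
vertex 3.83 -3.736 2.347
endloop
endfacet
facet normal -0.235 -0.914 0.330
outer loop
vertex 3.2 -3.633 2.183
vertex 3.83 -3.736 2.347
vertex 3.179 -2.972 4.002
endloop
endfacet
facet normal 0.248 -0.021 -0.968
outer loop
vertex 3.83 -3.736 2.347
vertex 3.621 -3.008 2.278
vertex 4.304 -3.29 2.459
endloop
endfacet
facet normal 0.518 -0.681 0.518
outer loop
vertex 3.83 -3.736 2.347
vertex 4.304 -3.29 2.459
vertex 3.179 -2.972 4.002
endloop
endfacet
facet normal 0.248 -0.020 -0.968
outer loop
vertex 4.304 -3.29 2.459
vertex 3.621 -3.008 2.278
vertex 4.263 -2.632 2.435
endloop
endfacet
facet normal 0.813 0.072 0.578
outer loop
vertex 4.304 -3.29 2.459
vertex 4.263 -2.632 2.435
vertex 3.179 -2.972 4.002
endloop
endfacet
facet normal -0.148 0.777 -0.612
outer loop
vertex -3.361 1.462 3.972
vertex -4.019 0.85 3.355
vertex -4.158 1.503 4.217
endloop
endfacet
facet normal 0.297 0.186 0.936
outer loop
vertex -3.361 1.462 3.972
vertex -4.158 1.503 4.217
vertex -3.741 -0.61 4.505
endloop
endfacet
facet normal -0.149 0.777 -0.612
outer loop
vertex -4.158 1.503 4.217
vertex -4.019 0.85 3.355
vertex -4.873 1.161 3.957
endloop
endfacet
facet normal -0.364 0.055 0.930
outer loop
vertex -4.158 1.503 4.217
vertex -4.873 1.161 3.957
vertex -3.741 -0.61 4.505
endloop
endfacet
facet normal -0.148 0.777 -0.611
outer loop
vertex -4.873 1.161 3.957
vertex -4.019 0.85 3.355
vertex -5.088 0.638 3.344
endloop
endfacet
facet normal -0.772 -0.324 0.547
outer loop
vertex -4.873 1.161 3.957
vertex -5.088 0.638 3.344
vertex -3.741 -0.61 4.505
endloop
endfacet
facet normal -0.148 0.778 -0.611
outer loop
vertex -5.088 0.638 3.344
vertex -4.019 0.85 3.355
vertex -4.677 0.239 2.737
endloop
endfacet
facet normal -0.686 -0.728 0.014
outer loop
vertex -5.088 0.638 3.344
vertex -4.677 0.239 2.737
vertex -3.741 -0.61 4.505
endloop
endfacet
facet normal -0.147 0.777 -0.612
outer loop
vertex -4.677 0.239 2.737
vertex -4.019 0.85 3.355
vertex -3.881 0.198 2.493
endloop
endfacet
facet normal -0.157 -0.920 -0.359
outer loop
vertex -4.677 0.239 2.737
vertex -3.881 0.198 2.493
vertex -3.741 -0.61 4.505
endloop
endfacet
facet normal -0.148 0.777 -0.612
outer loop
vertex -3.881 0.198 2.493
vertex -4.019 0.85 3.355
vertex -3.165 0.539 2.753
endloop
endfacet
facet normal 0.504 -0.789 -0.352
outer loop
vertex -3.881 0.198 2.493
vertex -3.165 0.539 2.753
vertex -3.741 -0.61 4.505
endloop
endfacet
facet normal -0.148 0.777 -0.612
outer loop
vertex -3.165 0.539 2.753
vertex -4.019 0.85 3.355
vertex -2.95 1.063 3.366
endloop
endfacet
facet normal 0.912 -0.410 0.031
outer loop
vertex -3.165 0.539 2.753
vertex -2.95 1.063 3.366
vertex -3.741 -0.61 4.505
endloop
endfacet
facet normal -0.148 0.777 -0.612
outer loop
vertex -2.95 1.063 3.366
vertex -4.019 0.85 3.355
vertex -3.361 1.462 3.972
endloop
endfacet
facet normal 0.826 -0.006 0.564
outer loop
vertex -2.95 1.063 3.366
vertex -3.361 1.462 3.972
vertex -3.741 -0.61 4.505
endloop
endfacet

endsolid


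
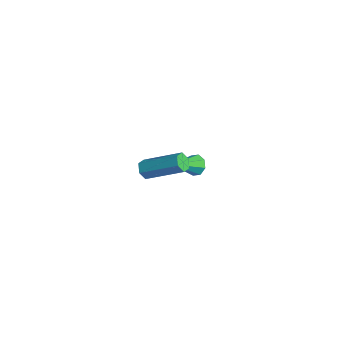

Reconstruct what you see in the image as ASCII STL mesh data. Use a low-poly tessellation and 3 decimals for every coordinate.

solid 
facet normal -0.181 0.842 -0.508
outer loop
vertex -3.584 3.66 -3.929
vertex -3.828 3.943 -3.373
vertex -3.223 3.902 -3.657
endloop
endfacet
facet normal 0.709 -0.514 -0.483
outer loop
vertex -3.584 3.66 -3.929
vertex -3.223 3.902 -3.657
vertex -3.492 2.377 -2.427
endloop
endfacet
facet normal -0.182 0.842 -0.508
outer loop
vertex -3.223 3.902 -3.657
vertex -3.828 3.943 -3.373
vertex -3.216 4.168 -3.219
endloop
endfacet
facet normal 0.990 -0.126 0.061
outer loop
vertex -3.223 3.902 -3.657
vertex -3.216 4.168 -3.219
vertex -3.492 2.377 -2.427
endloop
endfacet
facet normal -0.182 0.842 -0.507
outer loop
vertex -3.216 4.168 -3.219
vertex -3.828 3.943 -3.373
vertex -3.568 4.302 -2.87
endloop
endfacet
facet normal 0.726 0.181 0.663
outer loop
vertex -3.216 4.168 -3.219
vertex -3.568 4.302 -2.87
vertex -3.492 2.377 -2.427
endloop
endfacet
facet normal -0.180 0.842 -0.508
outer loop
vertex -3.568 4.302 -2.87
vertex -3.828 3.943 -3.373
vertex -4.072 4.226 -2.817
endloop
endfacet
facet normal 0.068 0.226 0.972
outer loop
vertex -3.568 4.302 -2.87
vertex -4.072 4.226 -2.817
vertex -3.492 2.377 -2.427
endloop
endfacet
facet normal -0.181 0.842 -0.508
outer loop
vertex -4.072 4.226 -2.817
vertex -3.828 3.943 -3.373
vertex -4.433 3.985 -3.088
endloop
endfacet
facet normal -0.593 -0.016 0.805
outer loop
vertex -4.072 4.226 -2.817
vertex -4.433 3.985 -3.088
vertex -3.492 2.377 -2.427
endloop
endfacet
facet normal -0.181 0.842 -0.508
outer loop
vertex -4.433 3.985 -3.088
vertex -3.828 3.943 -3.373
vertex -4.44 3.719 -3.527
endloop
endfacet
facet normal -0.876 -0.406 0.260
outer loop
vertex -4.433 3.985 -3.088
vertex -4.44 3.719 -3.527
vertex -3.492 2.377 -2.427
endloop
endfacet
facet normal -0.180 0.842 -0.508
outer loop
vertex -4.44 3.719 -3.527
vertex -3.828 3.943 -3.373
vertex -4.089 3.584 -3.875
endloop
endfacet
facet normal -0.613 -0.713 -0.341
outer loop
vertex -4.44 3.719 -3.527
vertex -4.089 3.584 -3.875
vertex -3.492 2.377 -2.427
endloop
endfacet
facet normal -0.181 0.842 -0.508
outer loop
vertex -4.089 3.584 -3.875
vertex -3.828 3.943 -3.373
vertex -3.584 3.66 -3.929
endloop
endfacet
facet normal 0.045 -0.758 -0.650
outer loop
vertex -4.089 3.584 -3.875
vertex -3.584 3.66 -3.929
vertex -3.492 2.377 -2.427
endloop
endfacet
facet normal -0.614 -0.621 -0.487
outer loop
vertex 1.72 -1.936 2.872
vertex 1.411 -1.508 2.716
vertex 1.829 -1.674 2.401
endloop
endfacet
facet normal 0.765 -0.622 -0.169
outer loop
vertex 1.72 -1.936 2.872
vertex 1.829 -1.674 2.401
vertex 3.039 -0.599 3.919
endloop
endfacet
facet normal 0.765 -0.622 -0.169
outer loop
vertex 3.039 -0.599 3.919
vertex 1.829 -1.674 2.401
vertex 3.148 -0.337 3.448
endloop
endfacet
facet normal 0.613 0.622 0.488
outer loop
vertex 3.039 -0.599 3.919
vertex 3.148 -0.337 3.448
vertex 2.729 -0.172 3.764
endloop
endfacet
facet normal -0.614 -0.622 -0.487
outer loop
vertex 1.829 -1.674 2.401
vertex 1.411 -1.508 2.716
vertex 1.52 -1.247 2.245
endloop
endfacet
facet normal 0.555 0.100 -0.826
outer loop
vertex 1.829 -1.674 2.401
vertex 1.52 -1.247 2.245
vertex 3.148 -0.337 3.448
endloop
endfacet
facet normal 0.555 0.100 -0.826
outer loop
vertex 3.148 -0.337 3.448
vertex 1.52 -1.247 2.245
vertex 2.839 0.09 3.292
endloop
endfacet
facet normal 0.613 0.622 0.488
outer loop
vertex 3.148 -0.337 3.448
vertex 2.839 0.09 3.292
vertex 2.729 -0.172 3.764
endloop
endfacet
facet normal -0.613 -0.622 -0.487
outer loop
vertex 1.52 -1.247 2.245
vertex 1.411 -1.508 2.716
vertex 1.101 -1.081 2.561
endloop
endfacet
facet normal -0.210 0.723 -0.658
outer loop
vertex 1.52 -1.247 2.245
vertex 1.101 -1.081 2.561
vertex 2.839 0.09 3.292
endloop
endfacet
facet normal -0.210 0.723 -0.658
outer loop
vertex 2.839 0.09 3.292
vertex 1.101 -1.081 2.561
vertex 2.42 0.256 3.608
endloop
endfacet
facet normal 0.614 0.621 0.488
outer loop
vertex 2.839 0.09 3.292
vertex 2.42 0.256 3.608
vertex 2.729 -0.172 3.764
endloop
endfacet
facet normal -0.613 -0.622 -0.488
outer loop
vertex 1.101 -1.081 2.561
vertex 1.411 -1.508 2.716
vertex 0.992 -1.343 3.032
endloop
endfacet
facet normal -0.765 0.622 0.169
outer loop
vertex 1.101 -1.081 2.561
vertex 0.992 -1.343 3.032
vertex 2.42 0.256 3.608
endloop
endfacet
facet normal -0.765 0.622 0.169
outer loop
vertex 2.42 0.256 3.608
vertex 0.992 -1.343 3.032
vertex 2.311 -0.006 4.079
endloop
endfacet
facet normal 0.614 0.621 0.487
outer loop
vertex 2.42 0.256 3.608
vertex 2.311 -0.006 4.079
vertex 2.729 -0.172 3.764
endloop
endfacet
facet normal -0.613 -0.622 -0.488
outer loop
vertex 0.992 -1.343 3.032
vertex 1.411 -1.508 2.716
vertex 1.301 -1.77 3.188
endloop
endfacet
facet normal -0.555 -0.100 0.826
outer loop
vertex 0.992 -1.343 3.032
vertex 1.301 -1.77 3.188
vertex 2.311 -0.006 4.079
endloop
endfacet
facet normal -0.555 -0.100 0.826
outer loop
vertex 2.311 -0.006 4.079
vertex 1.301 -1.77 3.188
vertex 2.62 -0.433 4.235
endloop
endfacet
facet normal 0.614 0.622 0.487
outer loop
vertex 2.311 -0.006 4.079
vertex 2.62 -0.433 4.235
vertex 2.729 -0.172 3.764
endloop
endfacet
facet normal -0.614 -0.621 -0.488
outer loop
vertex 1.301 -1.77 3.188
vertex 1.411 -1.508 2.716
vertex 1.72 -1.936 2.872
endloop
endfacet
facet normal 0.210 -0.723 0.658
outer loop
vertex 1.301 -1.77 3.188
vertex 1.72 -1.936 2.872
vertex 2.62 -0.433 4.235
endloop
endfacet
facet normal 0.210 -0.723 0.658
outer loop
vertex 2.62 -0.433 4.235
vertex 1.72 -1.936 2.872
vertex 3.039 -0.599 3.919
endloop
endfacet
facet normal 0.613 0.622 0.487
outer loop
vertex 2.62 -0.433 4.235
vertex 3.039 -0.599 3.919
vertex 2.729 -0.172 3.764
endloop
endfacet

endsolid


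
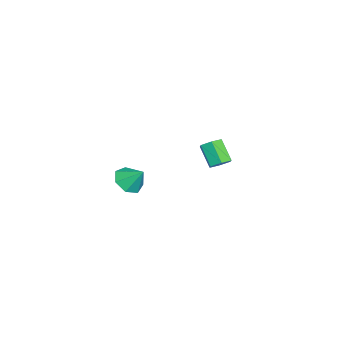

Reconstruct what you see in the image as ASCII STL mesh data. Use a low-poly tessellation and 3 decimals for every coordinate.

solid 
facet normal 0.523 0.433 -0.734
outer loop
vertex -2.8 1.015 -1.886
vertex -3.354 0.883 -2.358
vertex -3.338 1.515 -1.974
endloop
endfacet
facet normal 0.445 0.596 0.668
outer loop
vertex -2.8 1.015 -1.886
vertex -3.338 1.515 -1.974
vertex -3.653 0.31 -0.689
endloop
endfacet
facet normal 0.443 0.597 0.669
outer loop
vertex -3.653 0.31 -0.689
vertex -3.338 1.515 -1.974
vertex -4.191 0.809 -0.778
endloop
endfacet
facet normal -0.523 -0.433 0.734
outer loop
vertex -3.653 0.31 -0.689
vertex -4.191 0.809 -0.778
vertex -4.206 0.177 -1.162
endloop
endfacet
facet normal 0.524 0.433 -0.734
outer loop
vertex -3.338 1.515 -1.974
vertex -3.354 0.883 -2.358
vertex -3.892 1.383 -2.447
endloop
endfacet
facet normal -0.408 0.884 0.231
outer loop
vertex -3.338 1.515 -1.974
vertex -3.892 1.383 -2.447
vertex -4.191 0.809 -0.778
endloop
endfacet
facet normal -0.408 0.884 0.231
outer loop
vertex -4.191 0.809 -0.778
vertex -3.892 1.383 -2.447
vertex -4.745 0.677 -1.251
endloop
endfacet
facet normal -0.523 -0.433 0.734
outer loop
vertex -4.191 0.809 -0.778
vertex -4.745 0.677 -1.251
vertex -4.206 0.177 -1.162
endloop
endfacet
facet normal 0.524 0.433 -0.734
outer loop
vertex -3.892 1.383 -2.447
vertex -3.354 0.883 -2.358
vertex -3.907 0.75 -2.831
endloop
endfacet
facet normal -0.852 0.286 -0.439
outer loop
vertex -3.892 1.383 -2.447
vertex -3.907 0.75 -2.831
vertex -4.745 0.677 -1.251
endloop
endfacet
facet normal -0.852 0.286 -0.439
outer loop
vertex -4.745 0.677 -1.251
vertex -3.907 0.75 -2.831
vertex -4.76 0.045 -1.634
endloop
endfacet
facet normal -0.523 -0.433 0.735
outer loop
vertex -4.745 0.677 -1.251
vertex -4.76 0.045 -1.634
vertex -4.206 0.177 -1.162
endloop
endfacet
facet normal 0.523 0.433 -0.734
outer loop
vertex -3.907 0.75 -2.831
vertex -3.354 0.883 -2.358
vertex -3.369 0.251 -2.742
endloop
endfacet
facet normal -0.444 -0.597 -0.668
outer loop
vertex -3.907 0.75 -2.831
vertex -3.369 0.251 -2.742
vertex -4.76 0.045 -1.634
endloop
endfacet
facet normal -0.444 -0.596 -0.669
outer loop
vertex -4.76 0.045 -1.634
vertex -3.369 0.251 -2.742
vertex -4.222 -0.455 -1.546
endloop
endfacet
facet normal -0.523 -0.433 0.734
outer loop
vertex -4.76 0.045 -1.634
vertex -4.222 -0.455 -1.546
vertex -4.206 0.177 -1.162
endloop
endfacet
facet normal 0.523 0.433 -0.734
outer loop
vertex -3.369 0.251 -2.742
vertex -3.354 0.883 -2.358
vertex -2.815 0.383 -2.269
endloop
endfacet
facet normal 0.408 -0.884 -0.231
outer loop
vertex -3.369 0.251 -2.742
vertex -2.815 0.383 -2.269
vertex -4.222 -0.455 -1.546
endloop
endfacet
facet normal 0.408 -0.884 -0.231
outer loop
vertex -4.222 -0.455 -1.546
vertex -2.815 0.383 -2.269
vertex -3.668 -0.323 -1.073
endloop
endfacet
facet normal -0.524 -0.433 0.734
outer loop
vertex -4.222 -0.455 -1.546
vertex -3.668 -0.323 -1.073
vertex -4.206 0.177 -1.162
endloop
endfacet
facet normal 0.523 0.433 -0.735
outer loop
vertex -2.815 0.383 -2.269
vertex -3.354 0.883 -2.358
vertex -2.8 1.015 -1.886
endloop
endfacet
facet normal 0.852 -0.286 0.439
outer loop
vertex -2.815 0.383 -2.269
vertex -2.8 1.015 -1.886
vertex -3.668 -0.323 -1.073
endloop
endfacet
facet normal 0.852 -0.286 0.439
outer loop
vertex -3.668 -0.323 -1.073
vertex -2.8 1.015 -1.886
vertex -3.653 0.31 -0.689
endloop
endfacet
facet normal -0.524 -0.433 0.734
outer loop
vertex -3.668 -0.323 -1.073
vertex -3.653 0.31 -0.689
vertex -4.206 0.177 -1.162
endloop
endfacet
facet normal -0.246 -0.645 -0.724
outer loop
vertex 4.118 -2.615 -0.228
vertex 3.693 -3.189 0.428
vertex 3.303 -2.464 -0.085
endloop
endfacet
facet normal 0.150 0.974 -0.172
outer loop
vertex 4.118 -2.615 -0.228
vertex 3.303 -2.464 -0.085
vertex 4.027 -2.311 1.412
endloop
endfacet
facet normal -0.247 -0.645 -0.724
outer loop
vertex 3.303 -2.464 -0.085
vertex 3.693 -3.189 0.428
vertex 2.781 -2.858 0.444
endloop
endfacet
facet normal -0.493 0.857 0.151
outer loop
vertex 3.303 -2.464 -0.085
vertex 2.781 -2.858 0.444
vertex 4.027 -2.311 1.412
endloop
endfacet
facet normal -0.247 -0.645 -0.724
outer loop
vertex 2.781 -2.858 0.444
vertex 3.693 -3.189 0.428
vertex 2.945 -3.501 0.961
endloop
endfacet
facet normal -0.666 0.357 0.655
outer loop
vertex 2.781 -2.858 0.444
vertex 2.945 -3.501 0.961
vertex 4.027 -2.311 1.412
endloop
endfacet
facet normal -0.246 -0.645 -0.723
outer loop
vertex 2.945 -3.501 0.961
vertex 3.693 -3.189 0.428
vertex 3.672 -3.909 1.077
endloop
endfacet
facet normal -0.237 -0.149 0.960
outer loop
vertex 2.945 -3.501 0.961
vertex 3.672 -3.909 1.077
vertex 4.027 -2.311 1.412
endloop
endfacet
facet normal -0.246 -0.645 -0.724
outer loop
vertex 3.672 -3.909 1.077
vertex 3.693 -3.189 0.428
vertex 4.415 -3.774 0.704
endloop
endfacet
facet normal 0.471 -0.280 0.837
outer loop
vertex 3.672 -3.909 1.077
vertex 4.415 -3.774 0.704
vertex 4.027 -2.311 1.412
endloop
endfacet
facet normal -0.246 -0.645 -0.723
outer loop
vertex 4.415 -3.774 0.704
vertex 3.693 -3.189 0.428
vertex 4.613 -3.198 0.123
endloop
endfacet
facet normal 0.924 0.063 0.377
outer loop
vertex 4.415 -3.774 0.704
vertex 4.613 -3.198 0.123
vertex 4.027 -2.311 1.412
endloop
endfacet
facet normal -0.246 -0.645 -0.724
outer loop
vertex 4.613 -3.198 0.123
vertex 3.693 -3.189 0.428
vertex 4.118 -2.615 -0.228
endloop
endfacet
facet normal 0.781 0.620 -0.072
outer loop
vertex 4.613 -3.198 0.123
vertex 4.118 -2.615 -0.228
vertex 4.027 -2.311 1.412
endloop
endfacet

endsolid


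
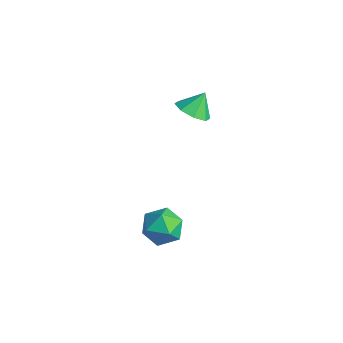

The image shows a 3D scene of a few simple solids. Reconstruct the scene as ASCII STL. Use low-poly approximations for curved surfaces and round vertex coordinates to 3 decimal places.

solid 
facet normal -0.033 0.562 0.826
outer loop
vertex 1.481 -1.528 2.145
vertex 1.976 -2.092 2.549
vertex 2.328 -1.444 2.122
endloop
endfacet
facet normal -0.089 0.966 0.241
outer loop
vertex 1.481 -1.528 2.145
vertex 2.328 -1.444 2.122
vertex 1.868 -1.311 1.418
endloop
endfacet
facet normal -0.658 0.742 -0.129
outer loop
vertex 1.481 -1.528 2.145
vertex 1.868 -1.311 1.418
vertex 1.231 -1.877 1.409
endloop
endfacet
facet normal -0.953 0.200 0.229
outer loop
vertex 1.481 -1.528 2.145
vertex 1.231 -1.877 1.409
vertex 1.298 -2.359 2.108
endloop
endfacet
facet normal -0.567 0.088 0.819
outer loop
vertex 1.481 -1.528 2.145
vertex 1.298 -2.359 2.108
vertex 1.976 -2.092 2.549
endloop
endfacet
facet normal 0.492 0.856 -0.159
outer loop
vertex 1.868 -1.311 1.418
vertex 2.328 -1.444 2.122
vertex 2.602 -1.741 1.372
endloop
endfacet
facet normal 0.582 0.203 0.788
outer loop
vertex 2.328 -1.444 2.122
vertex 1.976 -2.092 2.549
vertex 2.669 -2.223 2.071
endloop
endfacet
facet normal -0.282 -0.565 0.776
outer loop
vertex 1.976 -2.092 2.549
vertex 1.298 -2.359 2.108
vertex 2.032 -2.789 2.062
endloop
endfacet
facet normal -0.906 -0.385 -0.178
outer loop
vertex 1.298 -2.359 2.108
vertex 1.231 -1.877 1.409
vertex 1.572 -2.656 1.358
endloop
endfacet
facet normal -0.428 0.494 -0.757
outer loop
vertex 1.231 -1.877 1.409
vertex 1.868 -1.311 1.418
vertex 1.924 -2.008 0.931
endloop
endfacet
facet normal 0.953 -0.200 -0.229
outer loop
vertex 2.419 -2.572 1.335
vertex 2.602 -1.741 1.372
vertex 2.669 -2.223 2.071
endloop
endfacet
facet normal 0.658 -0.742 0.129
outer loop
vertex 2.419 -2.572 1.335
vertex 2.669 -2.223 2.071
vertex 2.032 -2.789 2.062
endloop
endfacet
facet normal 0.089 -0.966 -0.241
outer loop
vertex 2.419 -2.572 1.335
vertex 2.032 -2.789 2.062
vertex 1.572 -2.656 1.358
endloop
endfacet
facet normal 0.033 -0.562 -0.826
outer loop
vertex 2.419 -2.572 1.335
vertex 1.572 -2.656 1.358
vertex 1.924 -2.008 0.931
endloop
endfacet
facet normal 0.567 -0.088 -0.819
outer loop
vertex 2.419 -2.572 1.335
vertex 1.924 -2.008 0.931
vertex 2.602 -1.741 1.372
endloop
endfacet
facet normal 0.906 0.385 0.178
outer loop
vertex 2.669 -2.223 2.071
vertex 2.602 -1.741 1.372
vertex 2.328 -1.444 2.122
endloop
endfacet
facet normal 0.428 -0.494 0.757
outer loop
vertex 2.032 -2.789 2.062
vertex 2.669 -2.223 2.071
vertex 1.976 -2.092 2.549
endloop
endfacet
facet normal -0.492 -0.856 0.159
outer loop
vertex 1.572 -2.656 1.358
vertex 2.032 -2.789 2.062
vertex 1.298 -2.359 2.108
endloop
endfacet
facet normal -0.582 -0.203 -0.788
outer loop
vertex 1.924 -2.008 0.931
vertex 1.572 -2.656 1.358
vertex 1.231 -1.877 1.409
endloop
endfacet
facet normal 0.282 0.565 -0.776
outer loop
vertex 2.602 -1.741 1.372
vertex 1.924 -2.008 0.931
vertex 1.868 -1.311 1.418
endloop
endfacet
facet normal 0.033 -0.609 -0.792
outer loop
vertex -1.98 2.556 2.08
vertex -2.753 2.462 2.12
vertex -2.276 2.961 1.756
endloop
endfacet
facet normal 0.687 0.688 0.233
outer loop
vertex -1.98 2.556 2.08
vertex -2.276 2.961 1.756
vertex -2.787 3.078 2.92
endloop
endfacet
facet normal 0.033 -0.609 -0.792
outer loop
vertex -2.276 2.961 1.756
vertex -2.753 2.462 2.12
vertex -2.852 3.073 1.646
endloop
endfacet
facet normal 0.193 0.981 -0.014
outer loop
vertex -2.276 2.961 1.756
vertex -2.852 3.073 1.646
vertex -2.787 3.078 2.92
endloop
endfacet
facet normal 0.033 -0.609 -0.792
outer loop
vertex -2.852 3.073 1.646
vertex -2.753 2.462 2.12
vertex -3.37 2.828 1.813
endloop
endfacet
facet normal -0.423 0.906 0.018
outer loop
vertex -2.852 3.073 1.646
vertex -3.37 2.828 1.813
vertex -2.787 3.078 2.92
endloop
endfacet
facet normal 0.033 -0.609 -0.792
outer loop
vertex -3.37 2.828 1.813
vertex -2.753 2.462 2.12
vertex -3.526 2.368 2.16
endloop
endfacet
facet normal -0.805 0.506 0.309
outer loop
vertex -3.37 2.828 1.813
vertex -3.526 2.368 2.16
vertex -2.787 3.078 2.92
endloop
endfacet
facet normal 0.033 -0.610 -0.791
outer loop
vertex -3.526 2.368 2.16
vertex -2.753 2.462 2.12
vertex -3.23 1.964 2.484
endloop
endfacet
facet normal -0.726 0.020 0.688
outer loop
vertex -3.526 2.368 2.16
vertex -3.23 1.964 2.484
vertex -2.787 3.078 2.92
endloop
endfacet
facet normal 0.033 -0.610 -0.792
outer loop
vertex -3.23 1.964 2.484
vertex -2.753 2.462 2.12
vertex -2.654 1.851 2.595
endloop
endfacet
facet normal -0.233 -0.273 0.933
outer loop
vertex -3.23 1.964 2.484
vertex -2.654 1.851 2.595
vertex -2.787 3.078 2.92
endloop
endfacet
facet normal 0.033 -0.610 -0.792
outer loop
vertex -2.654 1.851 2.595
vertex -2.753 2.462 2.12
vertex -2.137 2.097 2.427
endloop
endfacet
facet normal 0.386 -0.197 0.901
outer loop
vertex -2.654 1.851 2.595
vertex -2.137 2.097 2.427
vertex -2.787 3.078 2.92
endloop
endfacet
facet normal 0.033 -0.610 -0.792
outer loop
vertex -2.137 2.097 2.427
vertex -2.753 2.462 2.12
vertex -1.98 2.556 2.08
endloop
endfacet
facet normal 0.766 0.200 0.611
outer loop
vertex -2.137 2.097 2.427
vertex -1.98 2.556 2.08
vertex -2.787 3.078 2.92
endloop
endfacet

endsolid


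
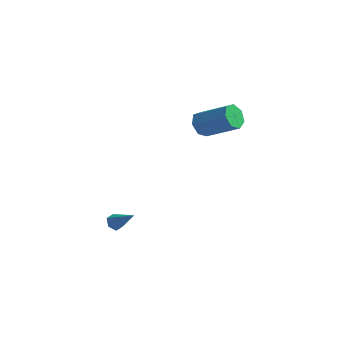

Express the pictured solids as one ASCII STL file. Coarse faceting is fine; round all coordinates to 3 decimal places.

solid 
facet normal -0.855 -0.065 -0.514
outer loop
vertex 1.422 1.754 1.239
vertex 1.017 1.952 1.888
vertex 1.316 2.425 1.331
endloop
endfacet
facet normal 0.494 0.194 -0.847
outer loop
vertex 1.422 1.754 1.239
vertex 1.316 2.425 1.331
vertex 3.227 1.89 2.323
endloop
endfacet
facet normal 0.494 0.192 -0.848
outer loop
vertex 3.227 1.89 2.323
vertex 1.316 2.425 1.331
vertex 3.122 2.561 2.414
endloop
endfacet
facet normal 0.856 0.064 0.513
outer loop
vertex 3.227 1.89 2.323
vertex 3.122 2.561 2.414
vertex 2.823 2.088 2.972
endloop
endfacet
facet normal -0.856 -0.064 -0.513
outer loop
vertex 1.316 2.425 1.331
vertex 1.017 1.952 1.888
vertex 0.986 2.74 1.842
endloop
endfacet
facet normal 0.188 0.886 -0.425
outer loop
vertex 1.316 2.425 1.331
vertex 0.986 2.74 1.842
vertex 3.122 2.561 2.414
endloop
endfacet
facet normal 0.188 0.886 -0.424
outer loop
vertex 3.122 2.561 2.414
vertex 0.986 2.74 1.842
vertex 2.791 2.876 2.926
endloop
endfacet
facet normal 0.856 0.065 0.513
outer loop
vertex 3.122 2.561 2.414
vertex 2.791 2.876 2.926
vertex 2.823 2.088 2.972
endloop
endfacet
facet normal -0.856 -0.064 -0.514
outer loop
vertex 0.986 2.74 1.842
vertex 1.017 1.952 1.888
vertex 0.679 2.461 2.388
endloop
endfacet
facet normal -0.260 0.911 0.319
outer loop
vertex 0.986 2.74 1.842
vertex 0.679 2.461 2.388
vertex 2.791 2.876 2.926
endloop
endfacet
facet normal -0.260 0.912 0.318
outer loop
vertex 2.791 2.876 2.926
vertex 0.679 2.461 2.388
vertex 2.484 2.598 3.472
endloop
endfacet
facet normal 0.855 0.065 0.514
outer loop
vertex 2.791 2.876 2.926
vertex 2.484 2.598 3.472
vertex 2.823 2.088 2.972
endloop
endfacet
facet normal -0.856 -0.064 -0.513
outer loop
vertex 0.679 2.461 2.388
vertex 1.017 1.952 1.888
vertex 0.627 1.799 2.558
endloop
endfacet
facet normal -0.512 0.251 0.821
outer loop
vertex 0.679 2.461 2.388
vertex 0.627 1.799 2.558
vertex 2.484 2.598 3.472
endloop
endfacet
facet normal -0.512 0.251 0.821
outer loop
vertex 2.484 2.598 3.472
vertex 0.627 1.799 2.558
vertex 2.432 1.936 3.642
endloop
endfacet
facet normal 0.855 0.065 0.514
outer loop
vertex 2.484 2.598 3.472
vertex 2.432 1.936 3.642
vertex 2.823 2.088 2.972
endloop
endfacet
facet normal -0.856 -0.065 -0.513
outer loop
vertex 0.627 1.799 2.558
vertex 1.017 1.952 1.888
vertex 0.869 1.252 2.223
endloop
endfacet
facet normal -0.378 -0.599 0.705
outer loop
vertex 0.627 1.799 2.558
vertex 0.869 1.252 2.223
vertex 2.432 1.936 3.642
endloop
endfacet
facet normal -0.379 -0.599 0.706
outer loop
vertex 2.432 1.936 3.642
vertex 0.869 1.252 2.223
vertex 2.674 1.388 3.307
endloop
endfacet
facet normal 0.856 0.064 0.514
outer loop
vertex 2.432 1.936 3.642
vertex 2.674 1.388 3.307
vertex 2.823 2.088 2.972
endloop
endfacet
facet normal -0.856 -0.065 -0.514
outer loop
vertex 0.869 1.252 2.223
vertex 1.017 1.952 1.888
vertex 1.223 1.232 1.636
endloop
endfacet
facet normal 0.040 -0.997 0.058
outer loop
vertex 0.869 1.252 2.223
vertex 1.223 1.232 1.636
vertex 2.674 1.388 3.307
endloop
endfacet
facet normal 0.040 -0.997 0.058
outer loop
vertex 2.674 1.388 3.307
vertex 1.223 1.232 1.636
vertex 3.028 1.368 2.72
endloop
endfacet
facet normal 0.856 0.064 0.514
outer loop
vertex 2.674 1.388 3.307
vertex 3.028 1.368 2.72
vertex 2.823 2.088 2.972
endloop
endfacet
facet normal -0.855 -0.065 -0.514
outer loop
vertex 1.223 1.232 1.636
vertex 1.017 1.952 1.888
vertex 1.422 1.754 1.239
endloop
endfacet
facet normal 0.429 -0.645 -0.633
outer loop
vertex 1.223 1.232 1.636
vertex 1.422 1.754 1.239
vertex 3.028 1.368 2.72
endloop
endfacet
facet normal 0.429 -0.645 -0.633
outer loop
vertex 3.028 1.368 2.72
vertex 1.422 1.754 1.239
vertex 3.227 1.89 2.323
endloop
endfacet
facet normal 0.856 0.064 0.513
outer loop
vertex 3.028 1.368 2.72
vertex 3.227 1.89 2.323
vertex 2.823 2.088 2.972
endloop
endfacet
facet normal -0.756 0.064 -0.651
outer loop
vertex -1.706 -1.944 -4.78
vertex -1.979 -1.649 -4.434
vertex -1.657 -1.416 -4.785
endloop
endfacet
facet normal 0.830 -0.082 -0.551
outer loop
vertex -1.706 -1.944 -4.78
vertex -1.657 -1.416 -4.785
vertex -0.761 -1.751 -3.386
endloop
endfacet
facet normal -0.756 0.063 -0.652
outer loop
vertex -1.657 -1.416 -4.785
vertex -1.979 -1.649 -4.434
vertex -1.93 -1.121 -4.44
endloop
endfacet
facet normal 0.596 0.779 -0.195
outer loop
vertex -1.657 -1.416 -4.785
vertex -1.93 -1.121 -4.44
vertex -0.761 -1.751 -3.386
endloop
endfacet
facet normal -0.757 0.063 -0.650
outer loop
vertex -1.93 -1.121 -4.44
vertex -1.979 -1.649 -4.434
vertex -2.251 -1.354 -4.089
endloop
endfacet
facet normal -0.028 0.844 0.535
outer loop
vertex -1.93 -1.121 -4.44
vertex -2.251 -1.354 -4.089
vertex -0.761 -1.751 -3.386
endloop
endfacet
facet normal -0.756 0.064 -0.651
outer loop
vertex -2.251 -1.354 -4.089
vertex -1.979 -1.649 -4.434
vertex -2.301 -1.881 -4.083
endloop
endfacet
facet normal -0.415 0.050 0.908
outer loop
vertex -2.251 -1.354 -4.089
vertex -2.301 -1.881 -4.083
vertex -0.761 -1.751 -3.386
endloop
endfacet
facet normal -0.756 0.064 -0.651
outer loop
vertex -2.301 -1.881 -4.083
vertex -1.979 -1.649 -4.434
vertex -2.028 -2.177 -4.429
endloop
endfacet
facet normal -0.181 -0.813 0.553
outer loop
vertex -2.301 -1.881 -4.083
vertex -2.028 -2.177 -4.429
vertex -0.761 -1.751 -3.386
endloop
endfacet
facet normal -0.756 0.064 -0.651
outer loop
vertex -2.028 -2.177 -4.429
vertex -1.979 -1.649 -4.434
vertex -1.706 -1.944 -4.78
endloop
endfacet
facet normal 0.442 -0.879 -0.178
outer loop
vertex -2.028 -2.177 -4.429
vertex -1.706 -1.944 -4.78
vertex -0.761 -1.751 -3.386
endloop
endfacet

endsolid
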